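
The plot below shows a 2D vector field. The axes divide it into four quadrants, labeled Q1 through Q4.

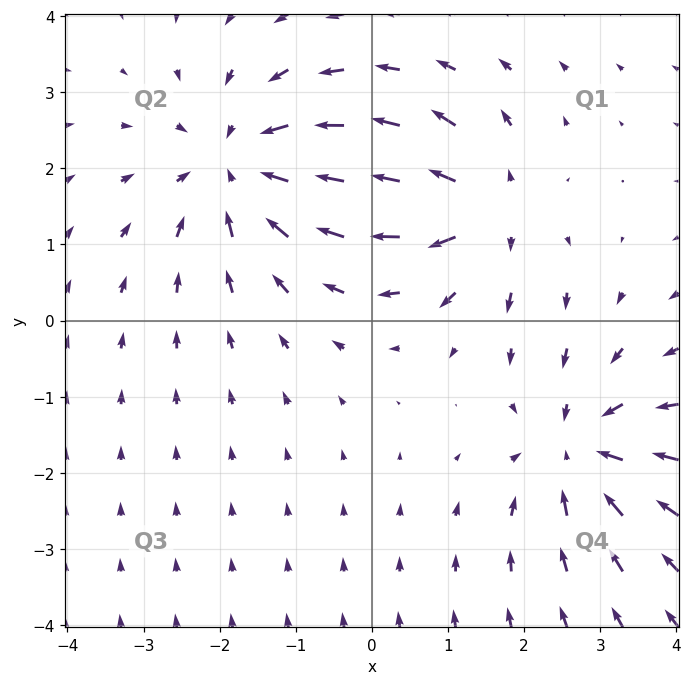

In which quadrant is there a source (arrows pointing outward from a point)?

Q1

The source sits at approximately (1.5, 1.5), which lies in quadrant Q1. The divergence there is about +4, positive as expected for a source.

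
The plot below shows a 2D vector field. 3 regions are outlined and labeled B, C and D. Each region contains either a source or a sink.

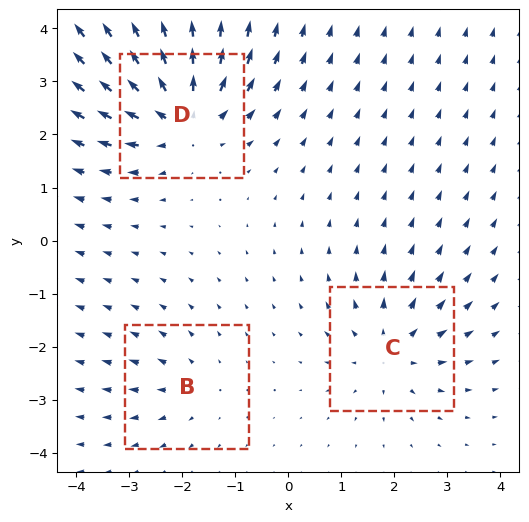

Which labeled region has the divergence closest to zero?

Divergence at each region's feature centre — B: about +2, C: about +4, D: about +6. Region B is closest to zero.

B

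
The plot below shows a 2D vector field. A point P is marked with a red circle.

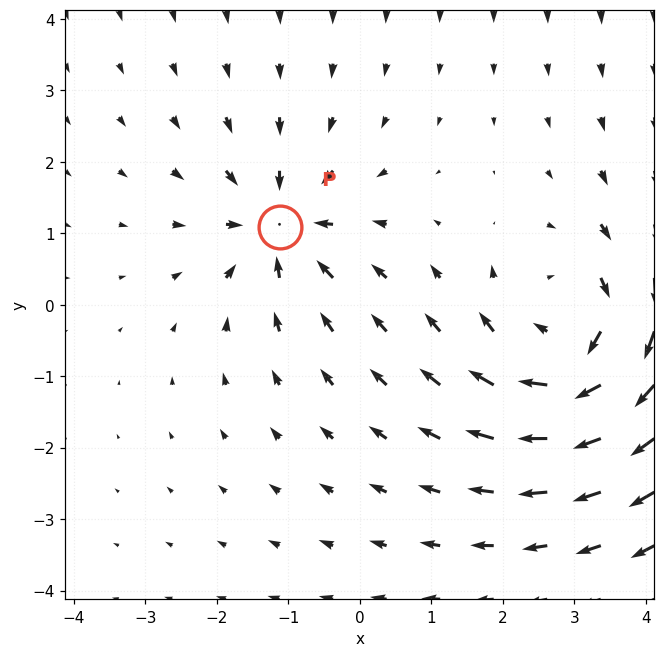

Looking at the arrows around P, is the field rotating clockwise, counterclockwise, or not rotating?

not rotating

Near P at (-1.1, 1.1) the arrows show no circulation. The curl there is ≈0.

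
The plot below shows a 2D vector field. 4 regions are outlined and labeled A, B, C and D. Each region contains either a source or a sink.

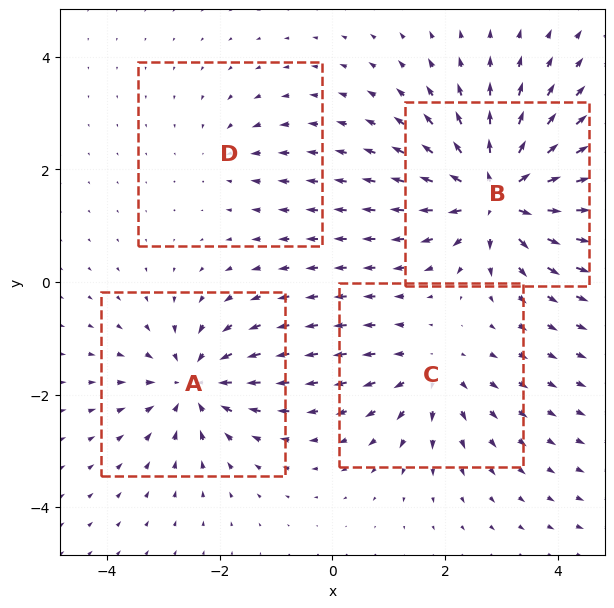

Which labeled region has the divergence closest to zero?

D

Divergence at each region's feature centre — A: about -6, B: about +8, C: about +4, D: about -2. Region D is closest to zero.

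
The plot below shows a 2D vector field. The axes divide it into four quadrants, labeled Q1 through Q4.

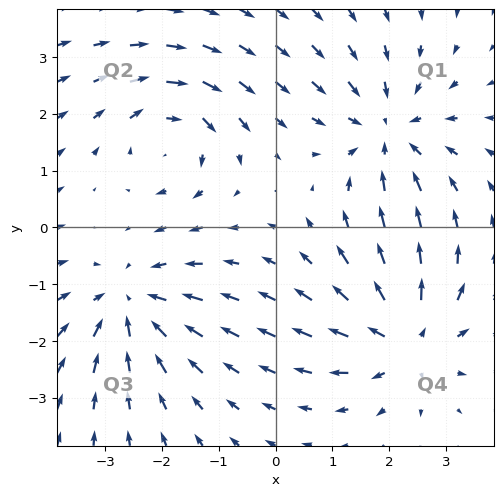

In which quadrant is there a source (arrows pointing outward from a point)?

The source sits at approximately (2.3, -2.0), which lies in quadrant Q4. The divergence there is about +5, positive as expected for a source.

Q4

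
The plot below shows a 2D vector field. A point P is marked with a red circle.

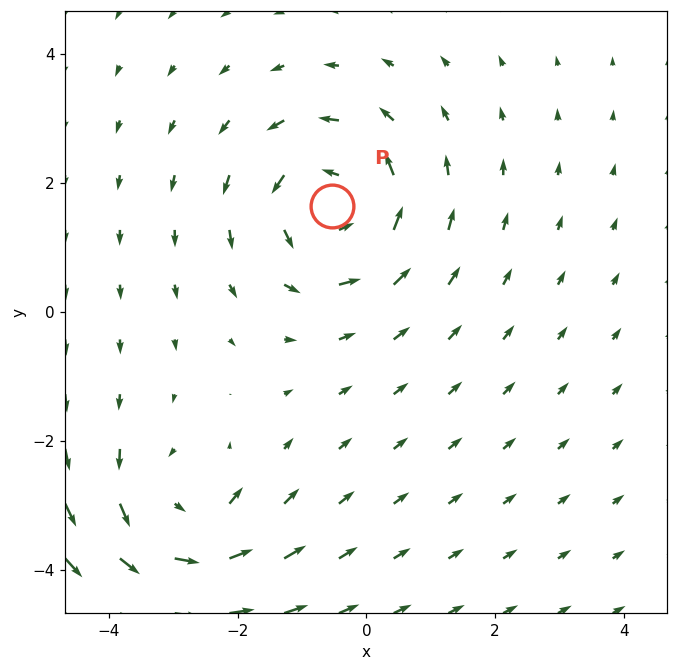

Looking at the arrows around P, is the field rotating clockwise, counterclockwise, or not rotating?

counterclockwise

Near P at (-0.5, 1.6) the arrows circulate counterclockwise. The curl (z-component) there is about +3; positive curl means counterclockwise rotation.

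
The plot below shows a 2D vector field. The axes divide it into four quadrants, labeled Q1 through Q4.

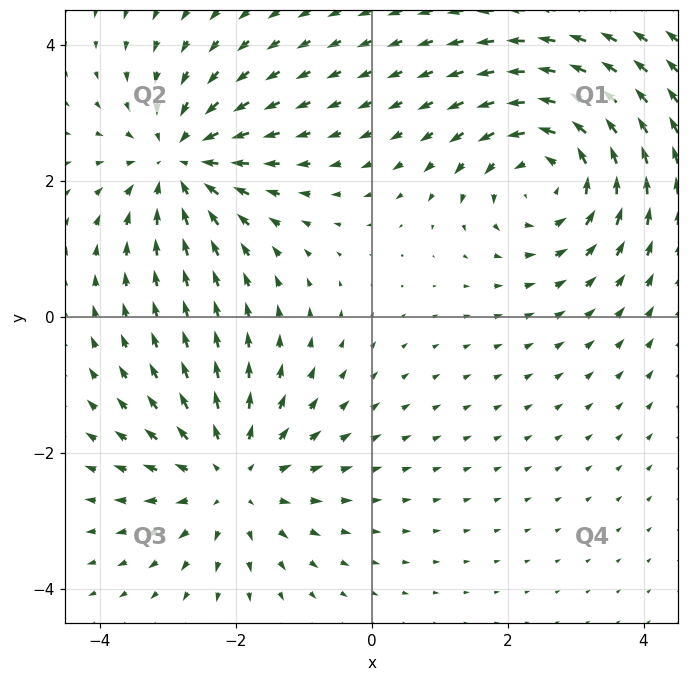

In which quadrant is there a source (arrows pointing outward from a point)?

The source sits at approximately (-2.1, -2.4), which lies in quadrant Q3. The divergence there is about +4, positive as expected for a source.

Q3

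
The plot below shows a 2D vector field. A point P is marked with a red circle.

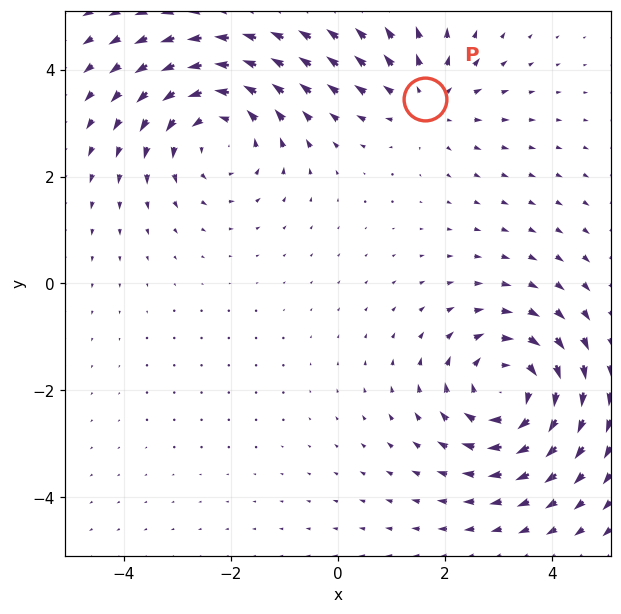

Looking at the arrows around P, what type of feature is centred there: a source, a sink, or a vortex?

source

At P (1.6, 3.5) the arrows spread outward. Divergence about +3, curl ≈0 — positive divergence with near-zero curl is a source.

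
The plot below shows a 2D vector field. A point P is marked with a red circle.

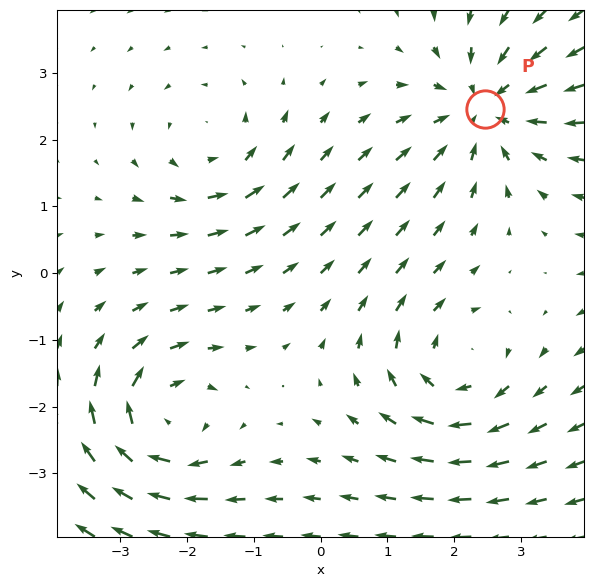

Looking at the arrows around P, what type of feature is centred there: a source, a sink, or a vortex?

At P (2.5, 2.5) the arrows converge inward. Divergence about -4, curl ≈0 — negative divergence with near-zero curl is a sink.

sink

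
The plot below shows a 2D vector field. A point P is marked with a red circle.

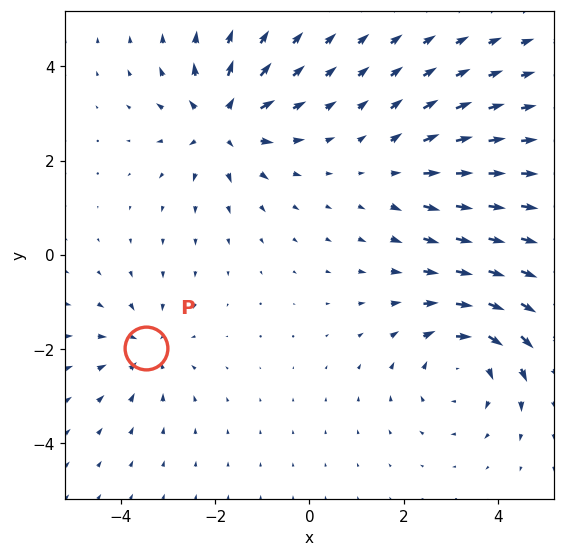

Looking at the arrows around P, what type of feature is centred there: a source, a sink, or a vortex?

At P (-3.5, -2.0) the arrows converge inward. Divergence about -4, curl ≈0 — negative divergence with near-zero curl is a sink.

sink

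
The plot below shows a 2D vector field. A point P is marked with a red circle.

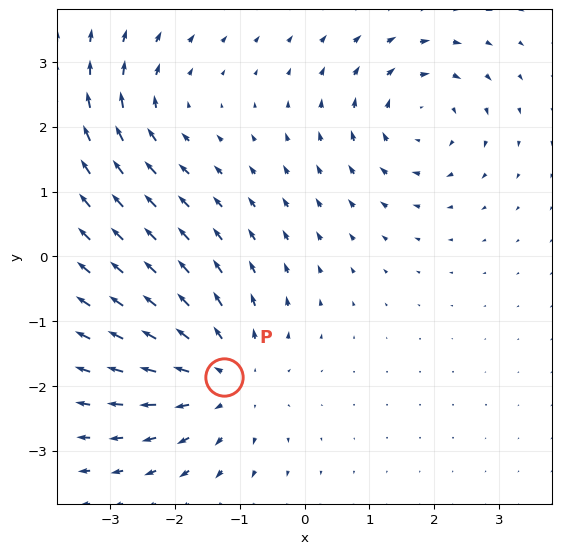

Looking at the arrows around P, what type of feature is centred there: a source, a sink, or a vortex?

source

At P (-1.2, -1.9) the arrows spread outward. Divergence about +3, curl ≈0 — positive divergence with near-zero curl is a source.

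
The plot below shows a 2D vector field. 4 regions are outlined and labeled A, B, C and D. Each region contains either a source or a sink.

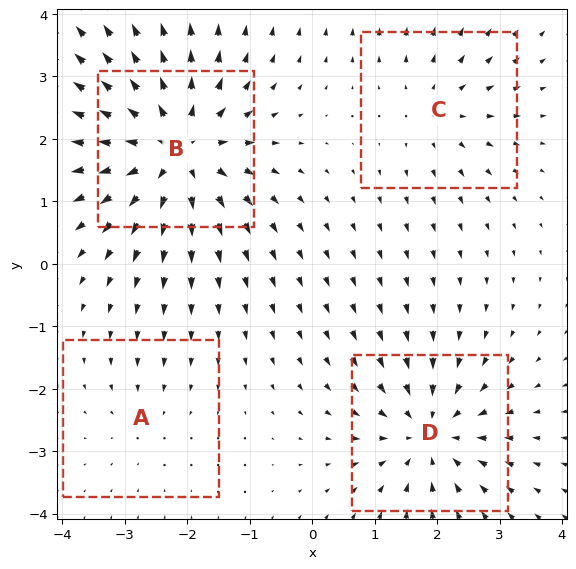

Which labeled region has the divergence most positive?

Divergence at each region's feature centre — A: about -2, B: about +7, C: about +3, D: about -5. Region B is most positive.

B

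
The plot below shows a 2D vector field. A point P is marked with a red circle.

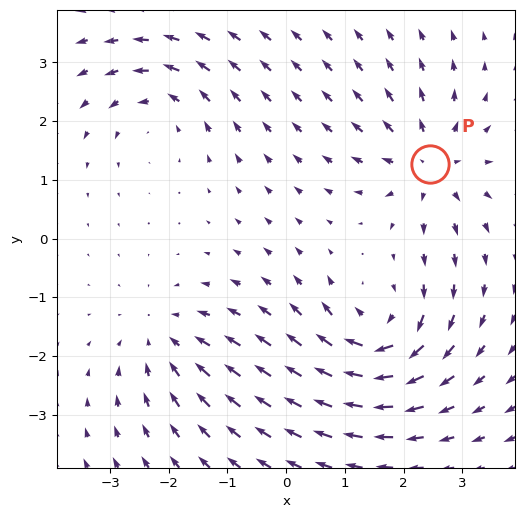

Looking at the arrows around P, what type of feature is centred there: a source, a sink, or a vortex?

At P (2.4, 1.3) the arrows spread outward. Divergence about +4, curl ≈0 — positive divergence with near-zero curl is a source.

source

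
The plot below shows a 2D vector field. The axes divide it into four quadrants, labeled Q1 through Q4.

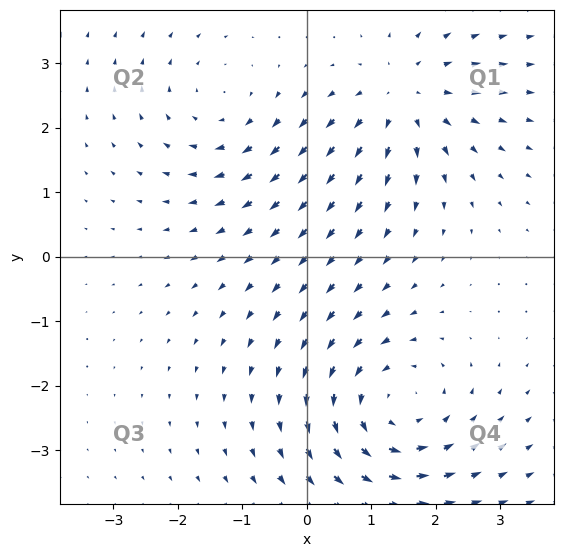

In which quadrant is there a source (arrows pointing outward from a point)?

Q1

The source sits at approximately (1.5, 2.5), which lies in quadrant Q1. The divergence there is about +4, positive as expected for a source.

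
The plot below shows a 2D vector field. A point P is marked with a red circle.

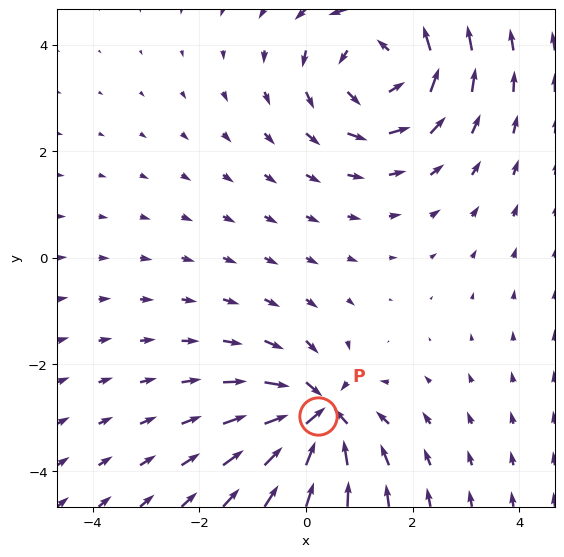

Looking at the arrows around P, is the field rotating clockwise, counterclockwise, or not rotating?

Near P at (0.2, -3.0) the arrows show no circulation. The curl there is ≈0.

not rotating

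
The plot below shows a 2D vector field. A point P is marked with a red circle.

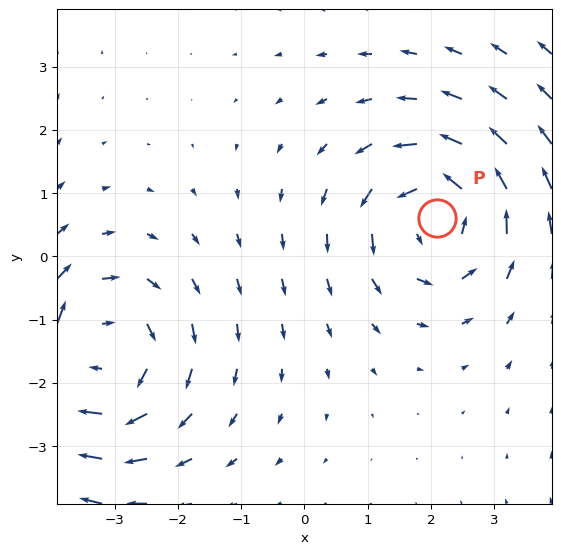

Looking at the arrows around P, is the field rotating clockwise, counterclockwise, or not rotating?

Near P at (2.1, 0.6) the arrows circulate counterclockwise. The curl (z-component) there is about +3; positive curl means counterclockwise rotation.

counterclockwise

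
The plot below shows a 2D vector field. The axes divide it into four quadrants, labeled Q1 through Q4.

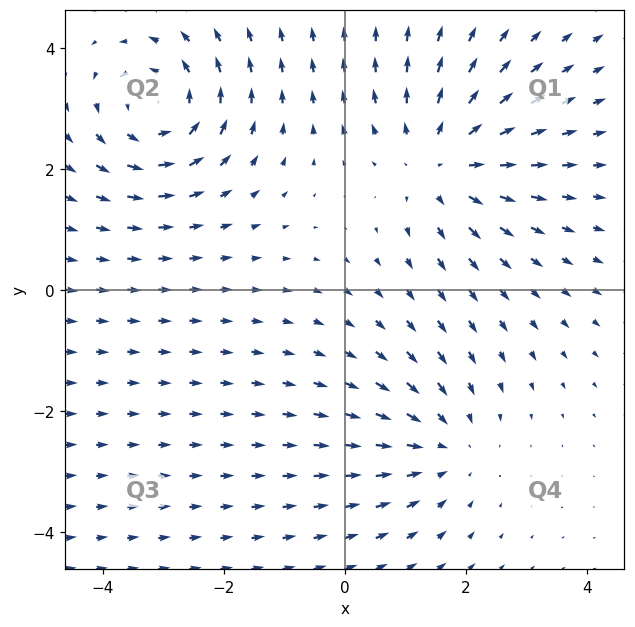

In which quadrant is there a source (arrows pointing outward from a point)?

The source sits at approximately (1.6, 2.1), which lies in quadrant Q1. The divergence there is about +4, positive as expected for a source.

Q1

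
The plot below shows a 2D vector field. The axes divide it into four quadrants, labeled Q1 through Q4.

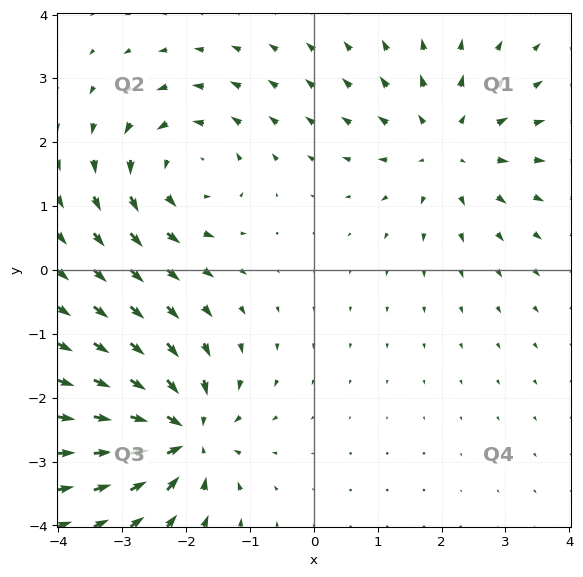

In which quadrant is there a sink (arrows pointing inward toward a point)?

Q3

The sink sits at approximately (-2.0, -2.6), which lies in quadrant Q3. The divergence there is about -5, negative as expected for a sink.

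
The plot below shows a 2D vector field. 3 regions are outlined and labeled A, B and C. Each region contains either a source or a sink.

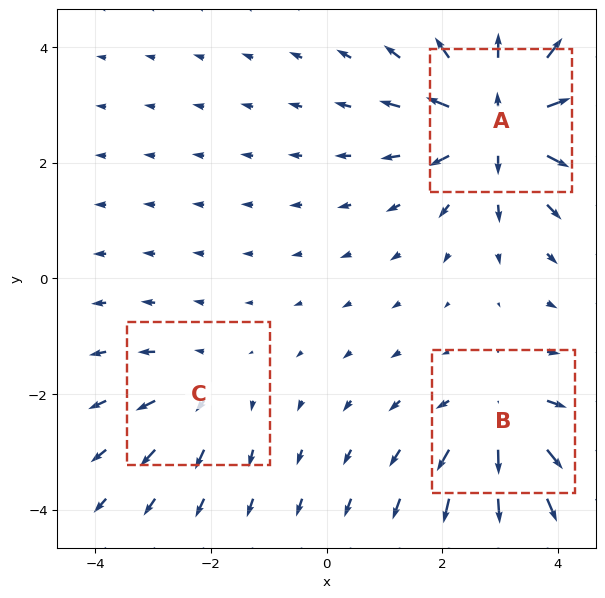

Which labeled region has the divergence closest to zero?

C

Divergence at each region's feature centre — A: about +5, B: about +3, C: about +2. Region C is closest to zero.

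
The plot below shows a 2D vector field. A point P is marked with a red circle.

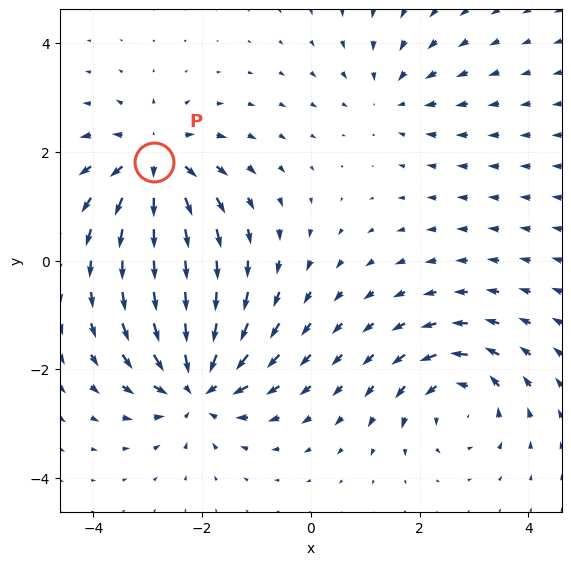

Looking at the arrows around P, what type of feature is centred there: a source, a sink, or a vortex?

source

At P (-2.9, 1.8) the arrows spread outward. Divergence about +5, curl ≈0 — positive divergence with near-zero curl is a source.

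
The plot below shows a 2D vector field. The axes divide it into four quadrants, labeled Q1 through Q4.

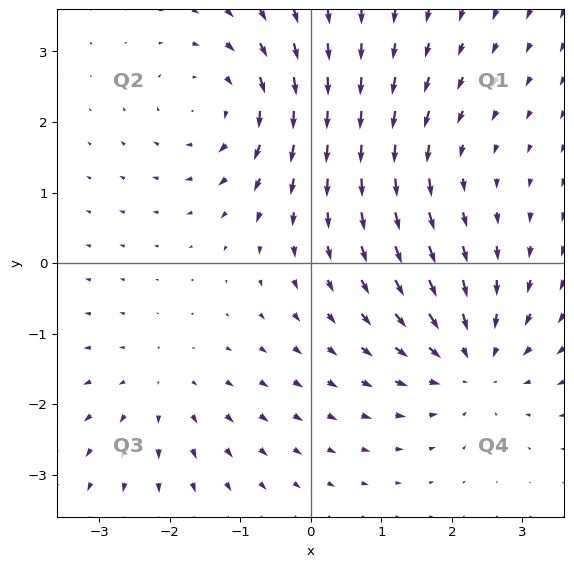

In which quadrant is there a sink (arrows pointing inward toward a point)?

The sink sits at approximately (2.3, -1.4), which lies in quadrant Q4. The divergence there is about -5, negative as expected for a sink.

Q4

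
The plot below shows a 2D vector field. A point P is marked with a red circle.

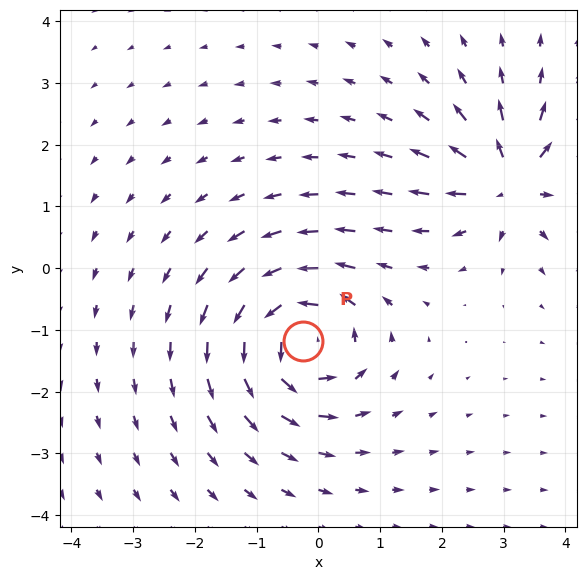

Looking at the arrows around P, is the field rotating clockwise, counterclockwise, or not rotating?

Near P at (-0.3, -1.2) the arrows circulate counterclockwise. The curl (z-component) there is about +5; positive curl means counterclockwise rotation.

counterclockwise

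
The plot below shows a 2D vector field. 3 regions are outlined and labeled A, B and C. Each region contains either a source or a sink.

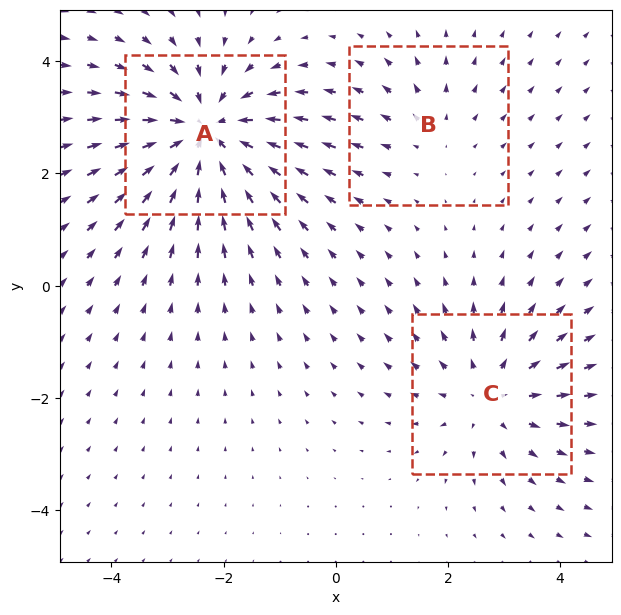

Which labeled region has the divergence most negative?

Divergence at each region's feature centre — A: about -4, B: about +2, C: about +3. Region A is most negative.

A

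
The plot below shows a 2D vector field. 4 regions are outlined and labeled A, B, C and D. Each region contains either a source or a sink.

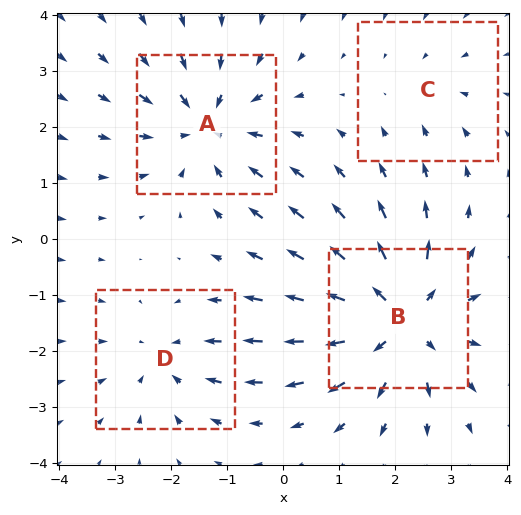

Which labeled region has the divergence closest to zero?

Divergence at each region's feature centre — A: about -4, B: about +6, C: about -2, D: about -3. Region C is closest to zero.

C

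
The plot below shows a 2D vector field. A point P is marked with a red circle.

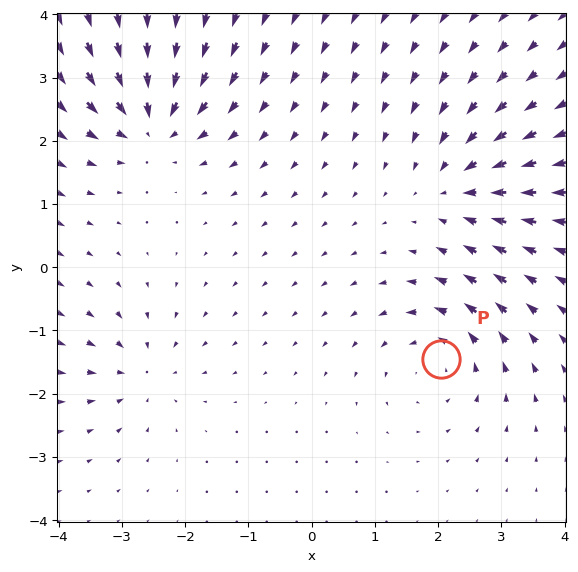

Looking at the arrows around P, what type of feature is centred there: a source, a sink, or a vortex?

At P (2.0, -1.5) the arrows circulate counterclockwise. Divergence ≈0, curl about +5 — near-zero divergence with nonzero curl is a vortex.

vortex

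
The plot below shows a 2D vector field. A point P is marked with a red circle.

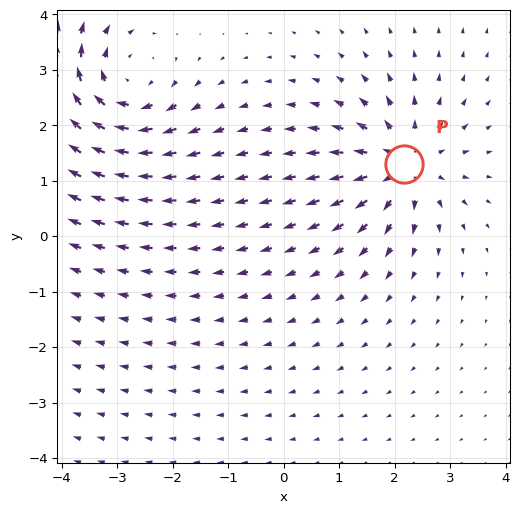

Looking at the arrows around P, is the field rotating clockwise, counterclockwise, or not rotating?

Near P at (2.2, 1.3) the arrows show no circulation. The curl there is ≈0.

not rotating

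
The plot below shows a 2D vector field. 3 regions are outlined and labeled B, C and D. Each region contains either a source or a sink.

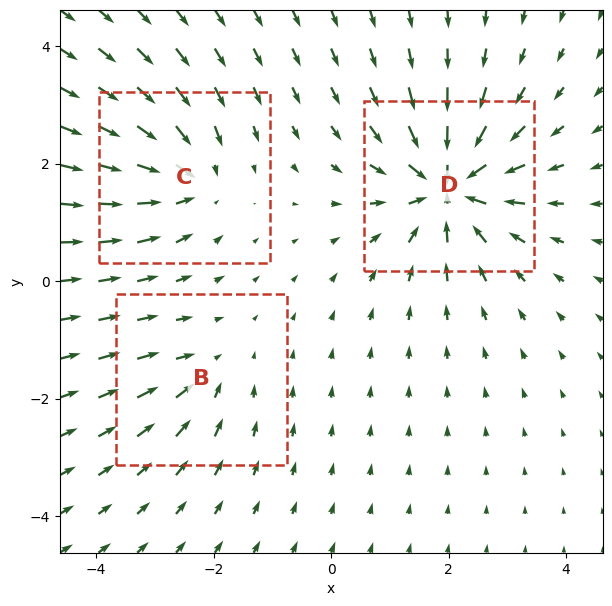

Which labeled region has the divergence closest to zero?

Divergence at each region's feature centre — B: about -3, C: about -4, D: about -7. Region B is closest to zero.

B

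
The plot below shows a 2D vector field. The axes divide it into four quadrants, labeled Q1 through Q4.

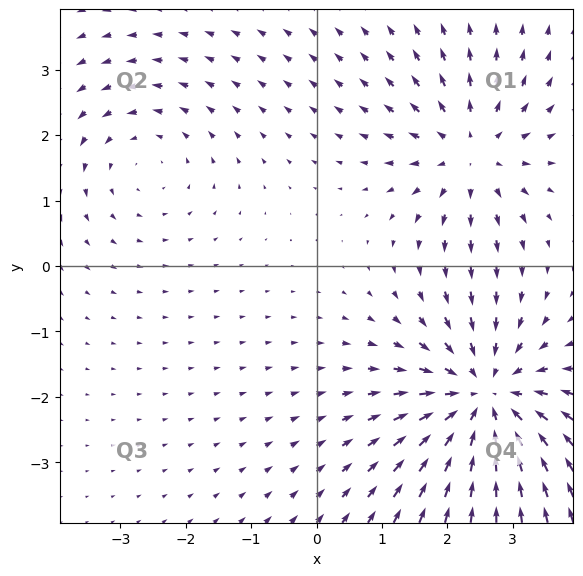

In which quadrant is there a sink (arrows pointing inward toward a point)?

Q4

The sink sits at approximately (2.6, -2.0), which lies in quadrant Q4. The divergence there is about -5, negative as expected for a sink.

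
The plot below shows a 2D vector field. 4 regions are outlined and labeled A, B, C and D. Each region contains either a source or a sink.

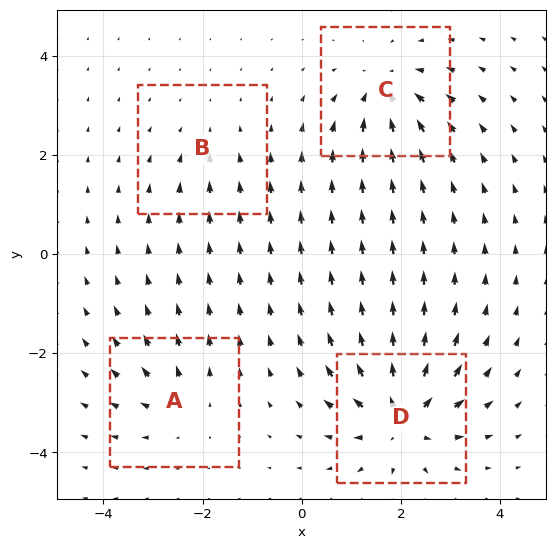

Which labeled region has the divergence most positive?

Divergence at each region's feature centre — A: about +4, B: about -2, C: about -6, D: about +8. Region D is most positive.

D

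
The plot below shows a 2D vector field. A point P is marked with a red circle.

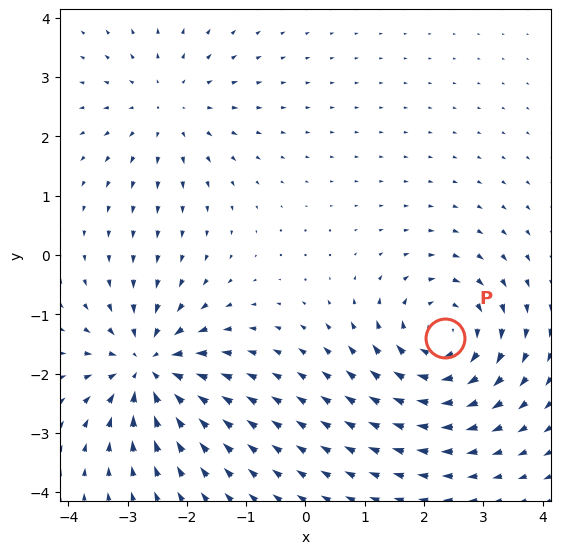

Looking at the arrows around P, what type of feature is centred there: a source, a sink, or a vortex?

vortex

At P (2.3, -1.4) the arrows circulate clockwise. Divergence ≈0, curl about -5 — near-zero divergence with nonzero curl is a vortex.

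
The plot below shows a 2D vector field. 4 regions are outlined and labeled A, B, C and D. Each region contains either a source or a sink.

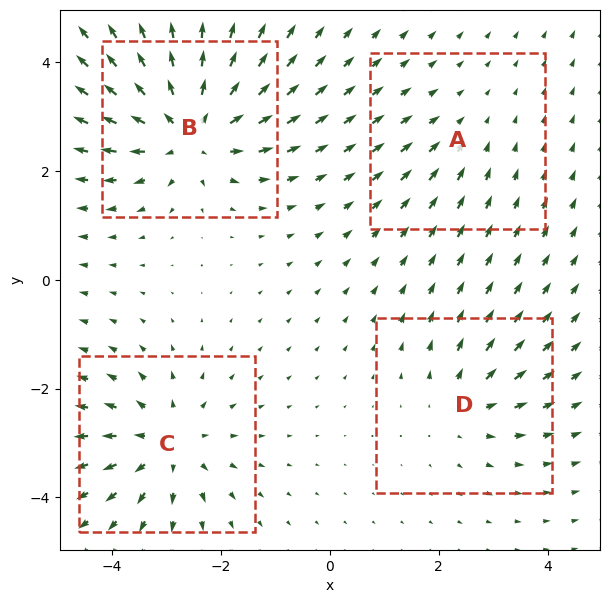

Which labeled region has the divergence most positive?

Divergence at each region's feature centre — A: about -2, B: about +7, C: about +5, D: about +3. Region B is most positive.

B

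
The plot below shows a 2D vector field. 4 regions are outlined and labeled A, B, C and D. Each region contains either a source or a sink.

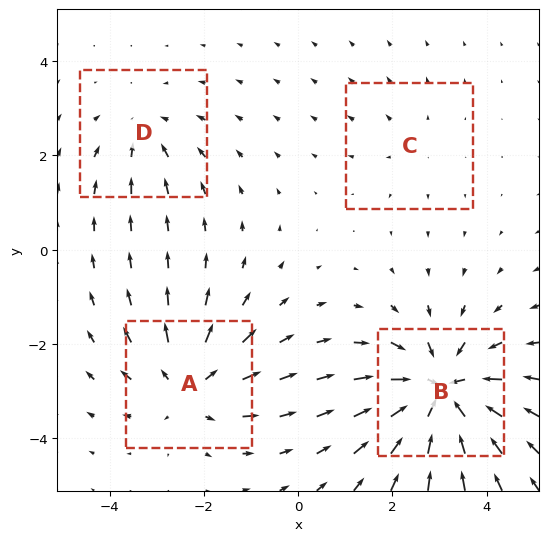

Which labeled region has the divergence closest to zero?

C

Divergence at each region's feature centre — A: about +5, B: about -7, C: about +2, D: about -3. Region C is closest to zero.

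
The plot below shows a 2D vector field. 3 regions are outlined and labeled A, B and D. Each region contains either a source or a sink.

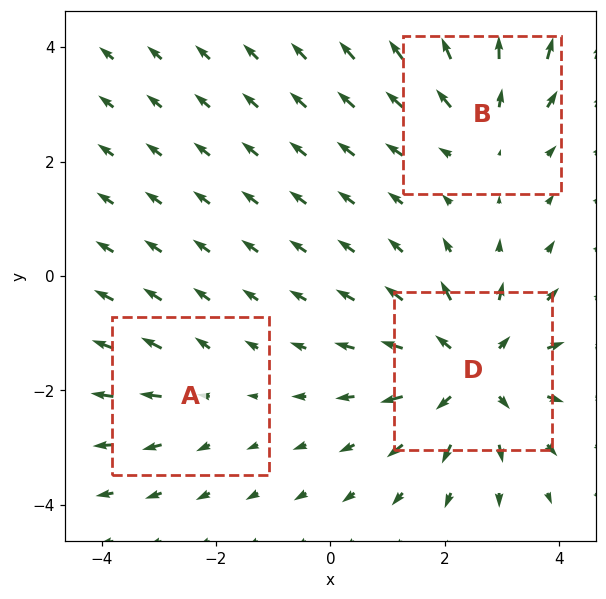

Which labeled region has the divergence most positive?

Divergence at each region's feature centre — A: about +2, B: about +3, D: about +5. Region D is most positive.

D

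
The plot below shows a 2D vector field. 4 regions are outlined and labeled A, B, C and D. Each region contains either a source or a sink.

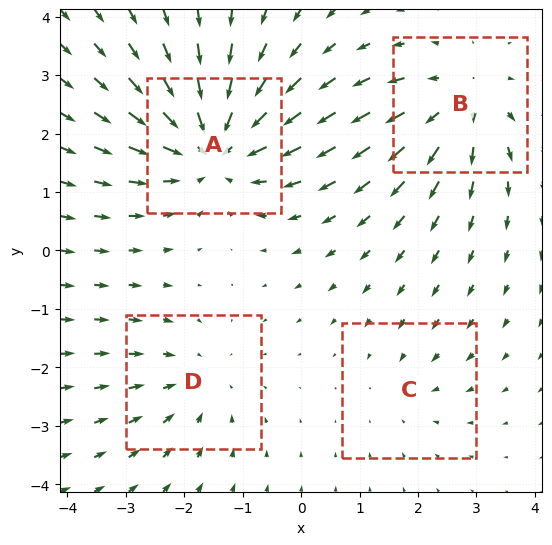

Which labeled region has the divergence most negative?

Divergence at each region's feature centre — A: about -6, B: about +4, C: about -2, D: about -3. Region A is most negative.

A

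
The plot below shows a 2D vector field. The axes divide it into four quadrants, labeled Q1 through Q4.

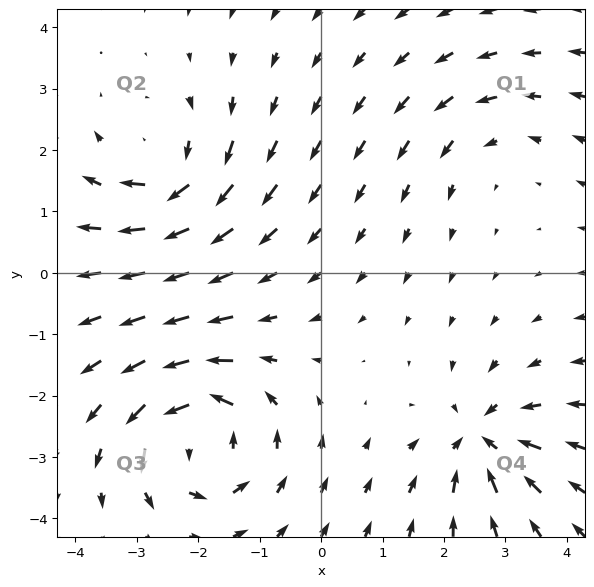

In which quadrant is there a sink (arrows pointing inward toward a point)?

Q4

The sink sits at approximately (2.6, -2.7), which lies in quadrant Q4. The divergence there is about -5, negative as expected for a sink.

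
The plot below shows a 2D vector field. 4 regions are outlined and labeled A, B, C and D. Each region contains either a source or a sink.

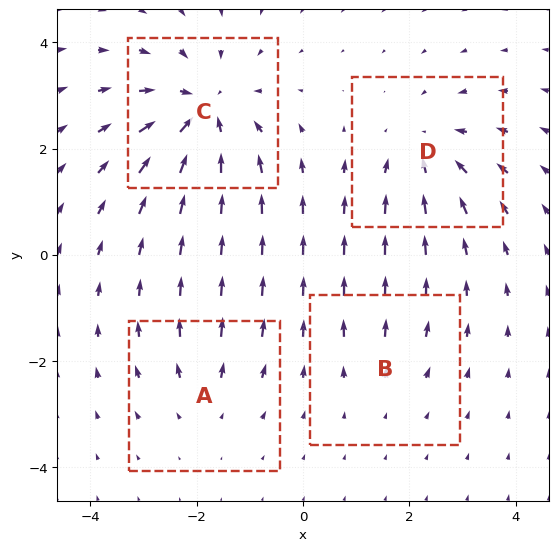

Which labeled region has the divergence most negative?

Divergence at each region's feature centre — A: about +3, B: about +2, C: about -6, D: about -4. Region C is most negative.

C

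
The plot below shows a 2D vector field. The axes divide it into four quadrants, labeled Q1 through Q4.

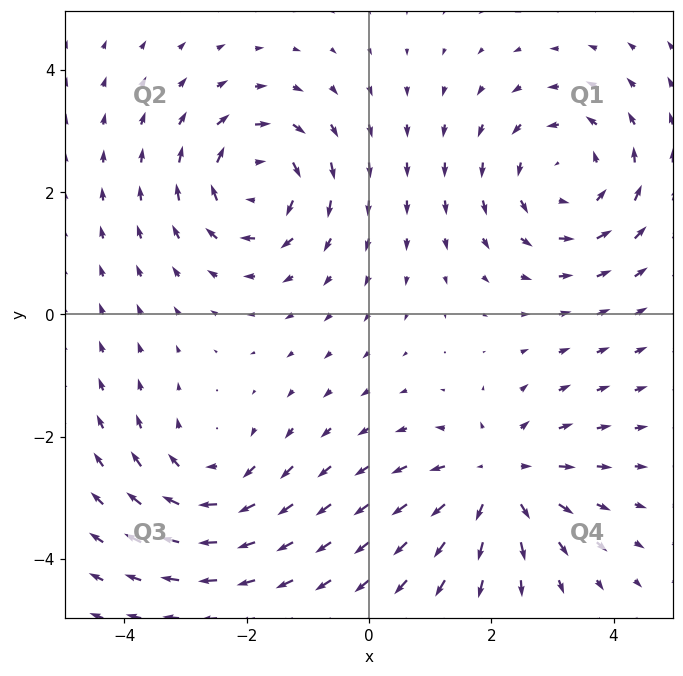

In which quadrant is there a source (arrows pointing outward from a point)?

The source sits at approximately (2.1, -2.7), which lies in quadrant Q4. The divergence there is about +4, positive as expected for a source.

Q4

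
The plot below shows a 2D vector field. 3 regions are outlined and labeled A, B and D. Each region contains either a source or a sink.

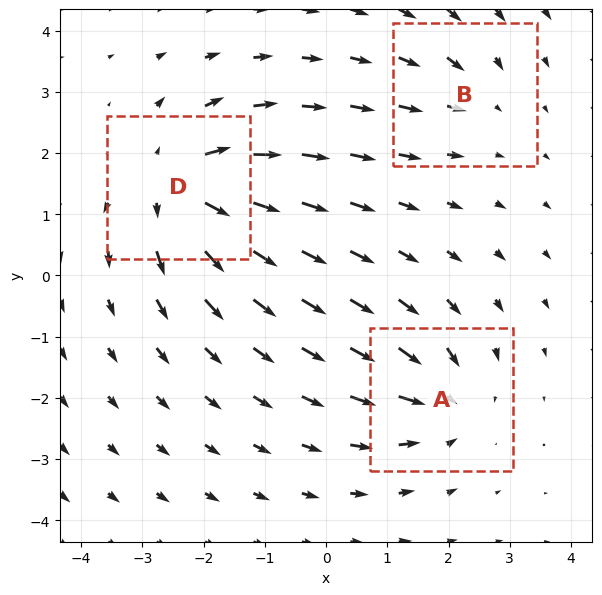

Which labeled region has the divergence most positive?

Divergence at each region's feature centre — A: about -4, B: about -2, D: about +5. Region D is most positive.

D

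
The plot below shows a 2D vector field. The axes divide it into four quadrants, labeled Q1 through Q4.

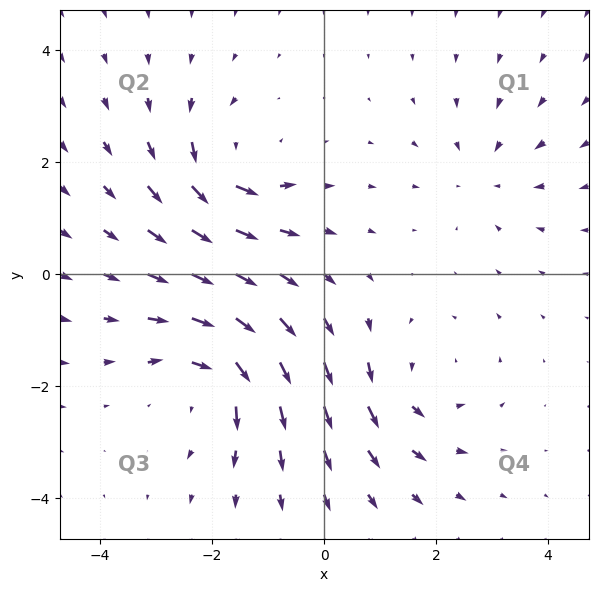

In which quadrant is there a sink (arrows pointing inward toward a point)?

The sink sits at approximately (2.9, 1.8), which lies in quadrant Q1. The divergence there is about -3, negative as expected for a sink.

Q1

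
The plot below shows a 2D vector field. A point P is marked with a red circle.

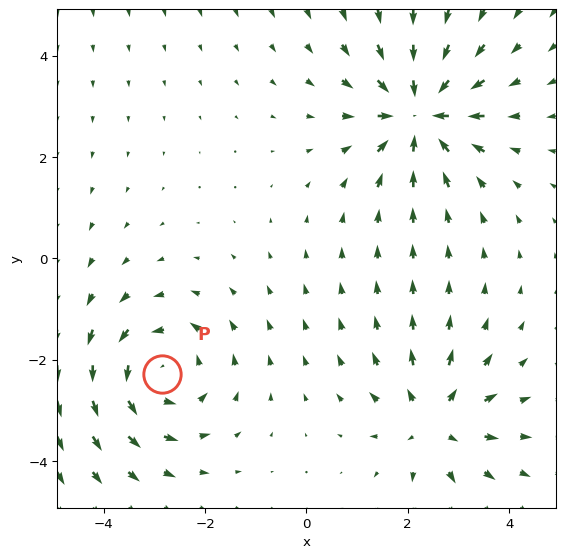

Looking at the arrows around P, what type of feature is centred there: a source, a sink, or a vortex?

vortex

At P (-2.8, -2.3) the arrows circulate counterclockwise. Divergence ≈0, curl about +4 — near-zero divergence with nonzero curl is a vortex.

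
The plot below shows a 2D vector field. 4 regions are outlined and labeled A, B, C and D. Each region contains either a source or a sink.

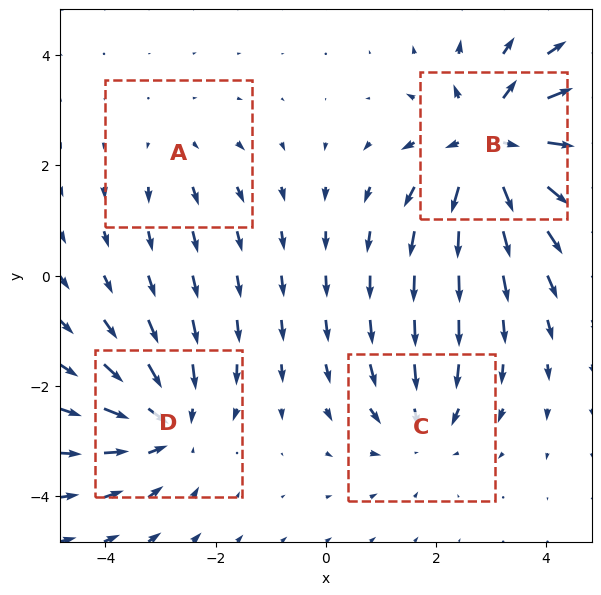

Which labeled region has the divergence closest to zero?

Divergence at each region's feature centre — A: about +2, B: about +6, C: about -3, D: about -4. Region A is closest to zero.

A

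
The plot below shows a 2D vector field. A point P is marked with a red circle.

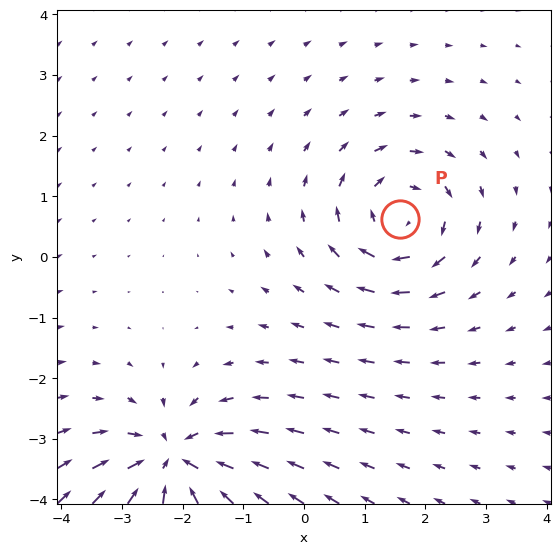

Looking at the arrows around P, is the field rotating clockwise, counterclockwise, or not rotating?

clockwise

Near P at (1.6, 0.6) the arrows circulate clockwise. The curl (z-component) there is about -4; negative curl means clockwise rotation.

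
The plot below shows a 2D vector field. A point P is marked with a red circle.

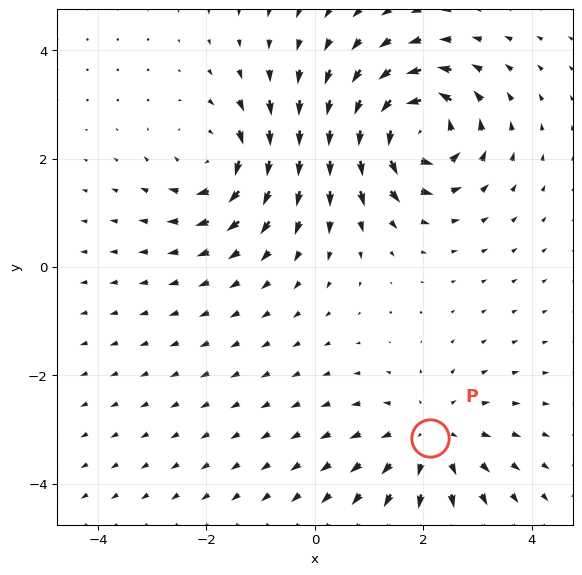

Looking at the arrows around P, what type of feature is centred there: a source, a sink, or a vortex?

source

At P (2.1, -3.2) the arrows spread outward. Divergence about +3, curl ≈0 — positive divergence with near-zero curl is a source.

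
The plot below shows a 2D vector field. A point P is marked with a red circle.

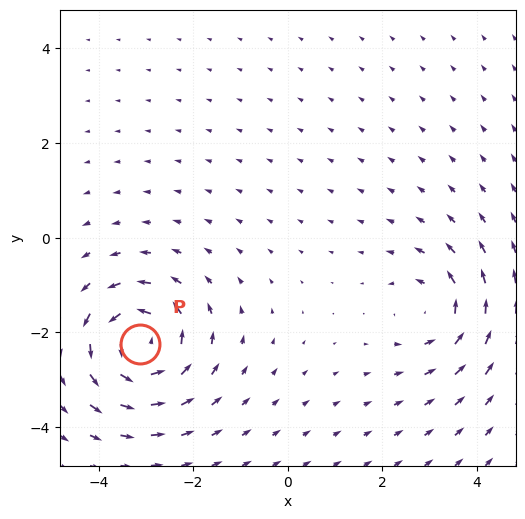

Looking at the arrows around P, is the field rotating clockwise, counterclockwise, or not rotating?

Near P at (-3.1, -2.3) the arrows circulate counterclockwise. The curl (z-component) there is about +7; positive curl means counterclockwise rotation.

counterclockwise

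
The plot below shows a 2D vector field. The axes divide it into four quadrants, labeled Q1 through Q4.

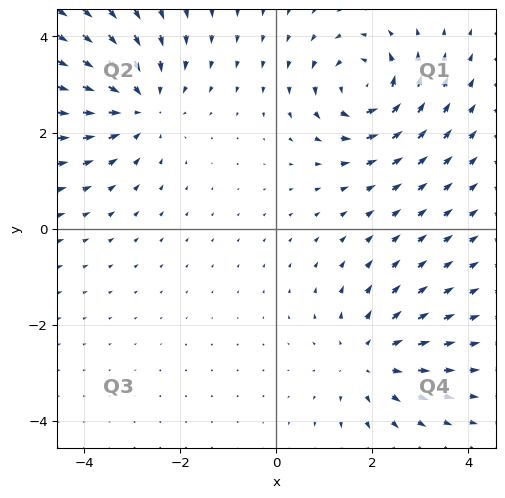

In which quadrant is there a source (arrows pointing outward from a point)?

The source sits at approximately (1.9, -2.7), which lies in quadrant Q4. The divergence there is about +4, positive as expected for a source.

Q4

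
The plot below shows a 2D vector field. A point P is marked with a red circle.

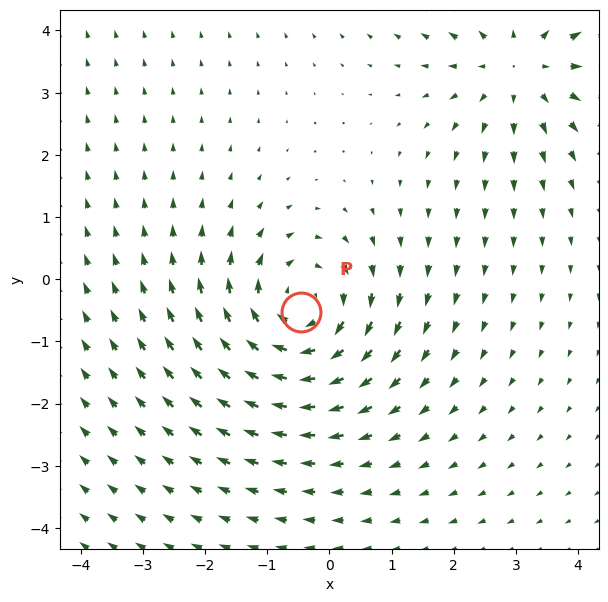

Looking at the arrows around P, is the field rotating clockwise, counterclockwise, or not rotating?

clockwise

Near P at (-0.4, -0.5) the arrows circulate clockwise. The curl (z-component) there is about -3; negative curl means clockwise rotation.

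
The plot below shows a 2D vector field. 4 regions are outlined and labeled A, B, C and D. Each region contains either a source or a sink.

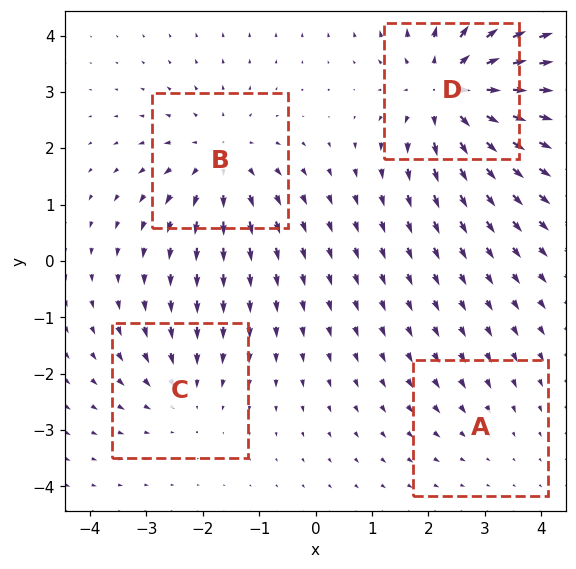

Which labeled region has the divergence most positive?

D

Divergence at each region's feature centre — A: about -2, B: about +5, C: about -3, D: about +7. Region D is most positive.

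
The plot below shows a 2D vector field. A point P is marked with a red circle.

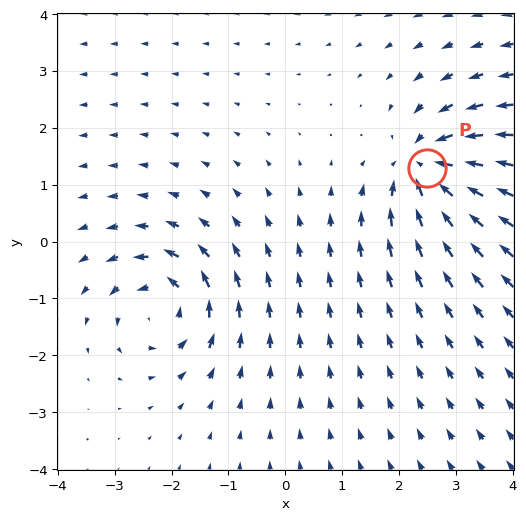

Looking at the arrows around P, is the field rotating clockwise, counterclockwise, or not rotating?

Near P at (2.5, 1.3) the arrows show no circulation. The curl there is ≈0.

not rotating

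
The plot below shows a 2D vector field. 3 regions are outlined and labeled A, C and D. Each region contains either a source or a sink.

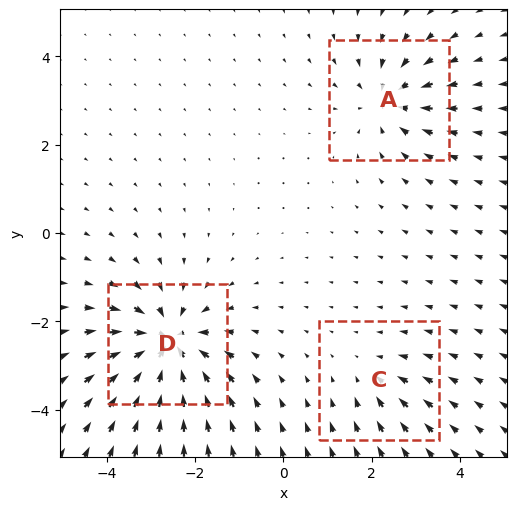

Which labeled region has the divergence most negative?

D

Divergence at each region's feature centre — A: about -4, C: about -2, D: about -6. Region D is most negative.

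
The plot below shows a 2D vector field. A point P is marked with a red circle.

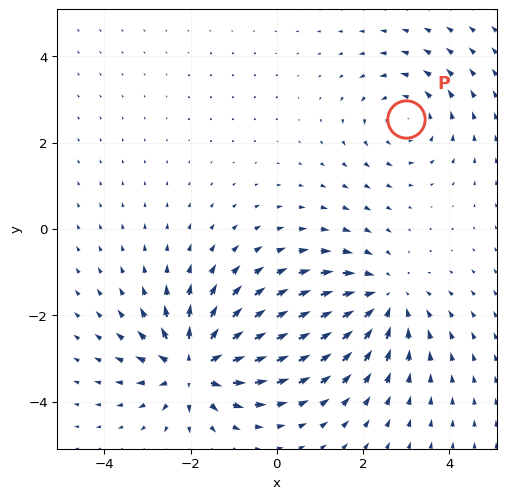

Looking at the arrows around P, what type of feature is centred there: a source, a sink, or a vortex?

At P (3.0, 2.5) the arrows circulate counterclockwise. Divergence ≈0, curl about +2 — near-zero divergence with nonzero curl is a vortex.

vortex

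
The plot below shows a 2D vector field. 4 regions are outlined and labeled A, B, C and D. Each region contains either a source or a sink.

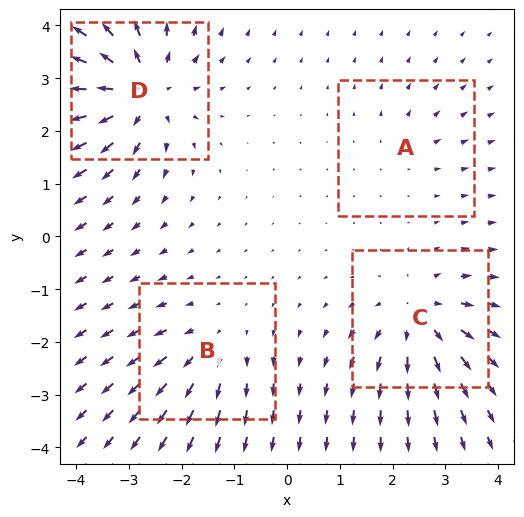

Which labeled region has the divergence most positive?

Divergence at each region's feature centre — A: about +2, B: about +4, C: about +6, D: about +7. Region D is most positive.

D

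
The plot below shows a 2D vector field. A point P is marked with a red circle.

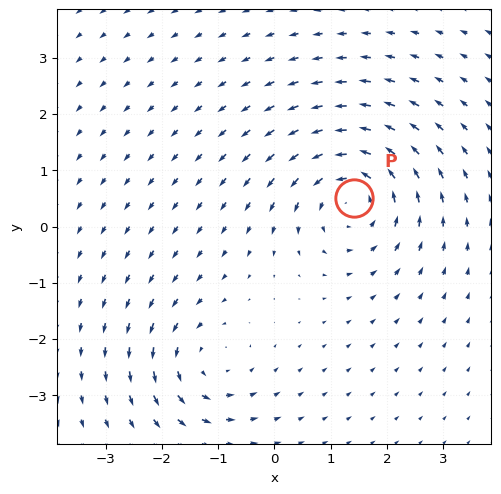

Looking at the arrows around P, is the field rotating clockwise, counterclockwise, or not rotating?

Near P at (1.4, 0.5) the arrows circulate counterclockwise. The curl (z-component) there is about +5; positive curl means counterclockwise rotation.

counterclockwise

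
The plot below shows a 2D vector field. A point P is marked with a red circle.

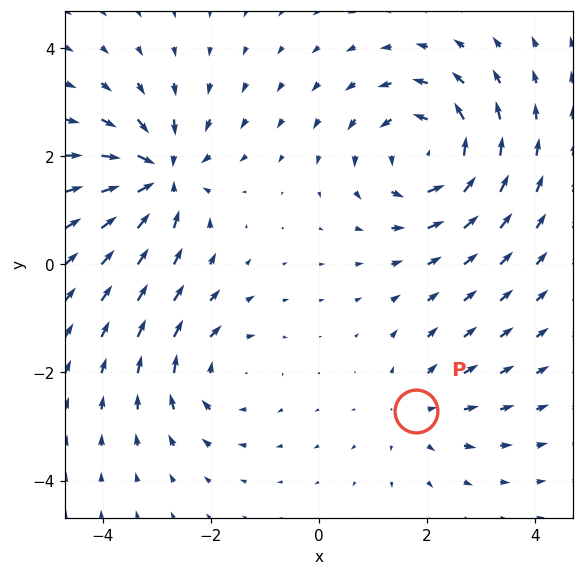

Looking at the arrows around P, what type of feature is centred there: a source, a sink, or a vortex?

At P (1.8, -2.7) the arrows spread outward. Divergence about +2, curl ≈0 — positive divergence with near-zero curl is a source.

source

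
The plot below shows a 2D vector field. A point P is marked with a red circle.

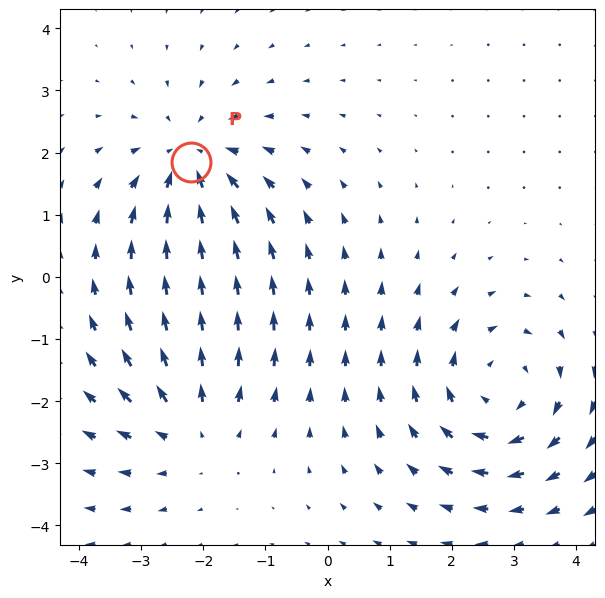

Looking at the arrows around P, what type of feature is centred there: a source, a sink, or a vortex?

At P (-2.2, 1.8) the arrows converge inward. Divergence about -4, curl ≈0 — negative divergence with near-zero curl is a sink.

sink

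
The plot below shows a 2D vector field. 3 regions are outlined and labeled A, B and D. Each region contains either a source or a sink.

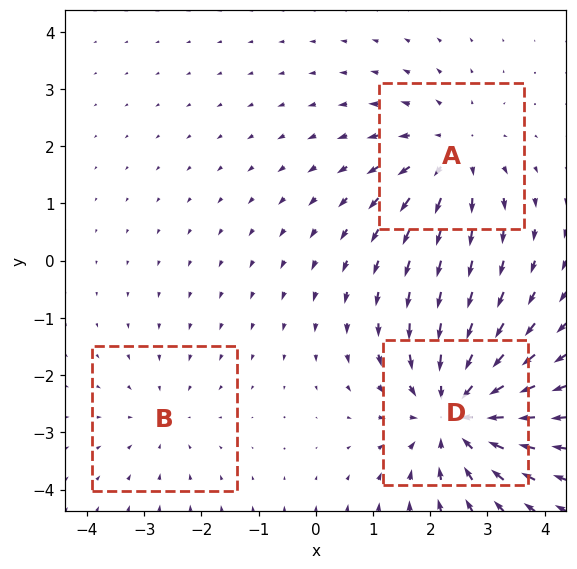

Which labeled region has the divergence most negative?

D

Divergence at each region's feature centre — A: about +3, B: about -2, D: about -5. Region D is most negative.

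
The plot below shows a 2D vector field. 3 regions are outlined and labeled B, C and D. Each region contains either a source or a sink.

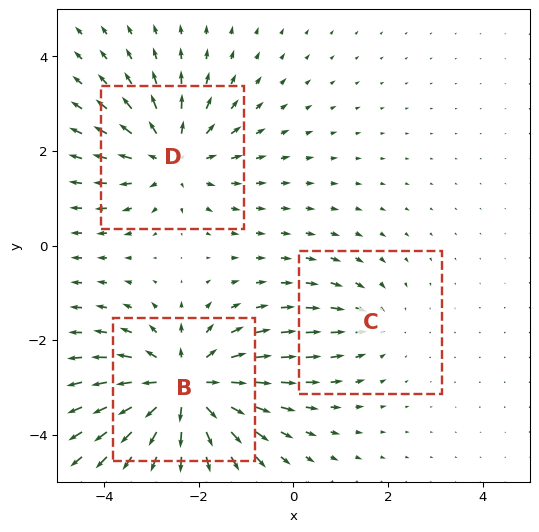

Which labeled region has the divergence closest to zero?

Divergence at each region's feature centre — B: about +5, C: about -2, D: about +3. Region C is closest to zero.

C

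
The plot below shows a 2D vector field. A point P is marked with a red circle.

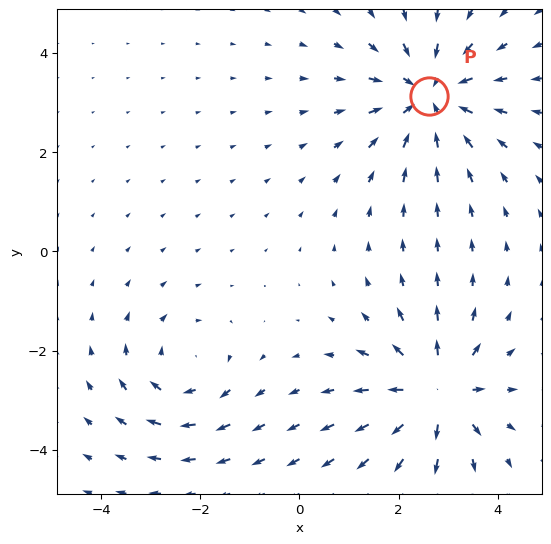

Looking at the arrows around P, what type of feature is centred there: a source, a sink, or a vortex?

At P (2.6, 3.1) the arrows converge inward. Divergence about -4, curl ≈0 — negative divergence with near-zero curl is a sink.

sink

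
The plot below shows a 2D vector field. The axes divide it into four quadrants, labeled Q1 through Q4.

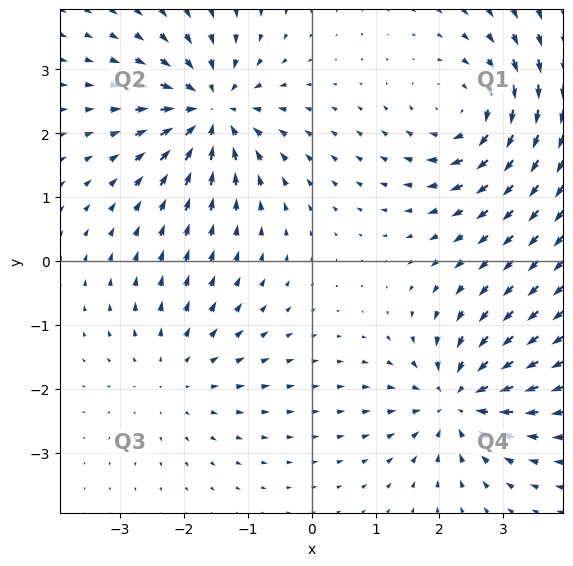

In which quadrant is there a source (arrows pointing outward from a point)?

Q3

The source sits at approximately (-2.2, -1.8), which lies in quadrant Q3. The divergence there is about +3, positive as expected for a source.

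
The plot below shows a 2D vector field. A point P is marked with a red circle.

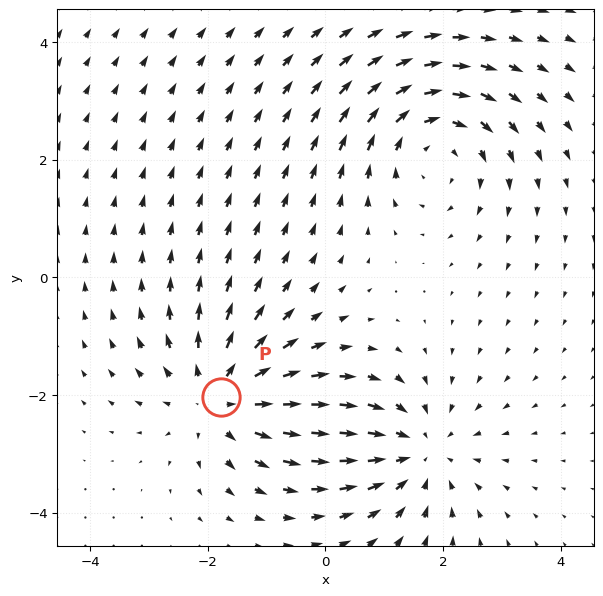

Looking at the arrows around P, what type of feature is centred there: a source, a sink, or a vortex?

At P (-1.8, -2.0) the arrows spread outward. Divergence about +4, curl ≈0 — positive divergence with near-zero curl is a source.

source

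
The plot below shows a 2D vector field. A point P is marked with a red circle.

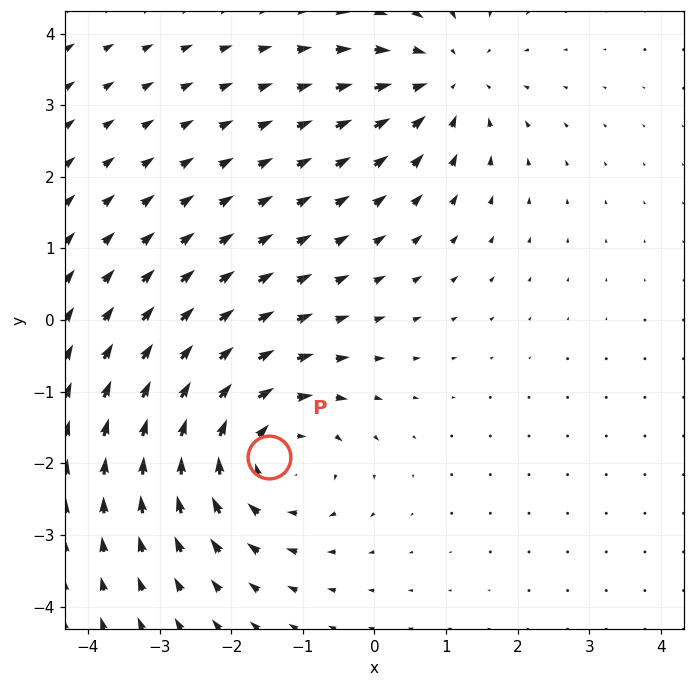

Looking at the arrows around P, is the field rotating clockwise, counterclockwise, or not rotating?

clockwise

Near P at (-1.5, -1.9) the arrows circulate clockwise. The curl (z-component) there is about -3; negative curl means clockwise rotation.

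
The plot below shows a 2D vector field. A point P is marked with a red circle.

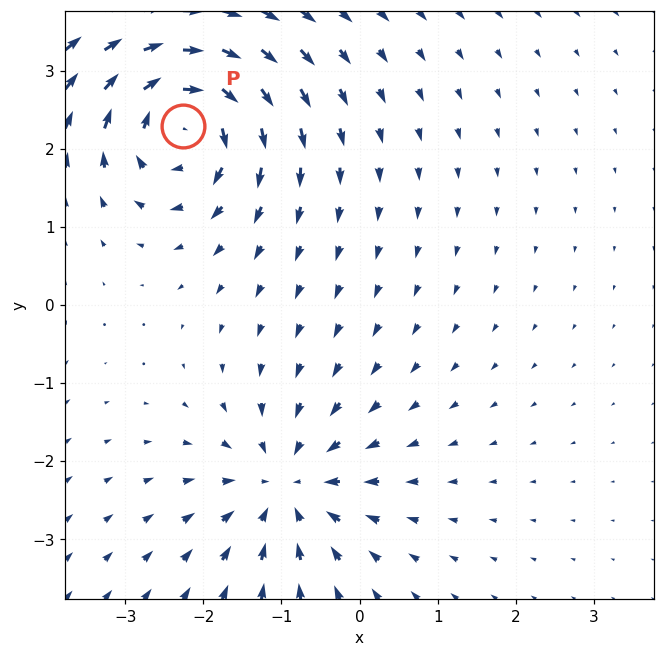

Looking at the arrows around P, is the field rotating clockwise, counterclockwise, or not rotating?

Near P at (-2.3, 2.3) the arrows circulate clockwise. The curl (z-component) there is about -7; negative curl means clockwise rotation.

clockwise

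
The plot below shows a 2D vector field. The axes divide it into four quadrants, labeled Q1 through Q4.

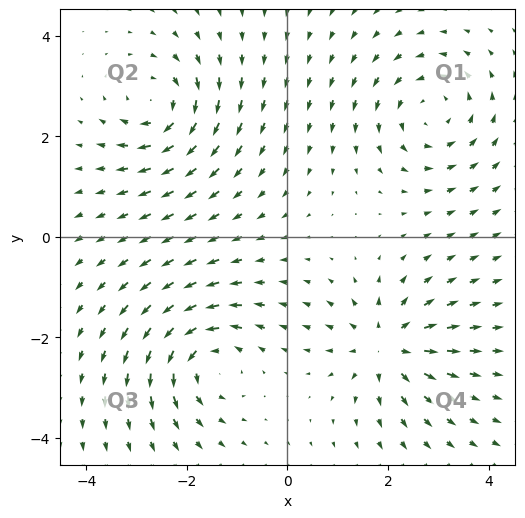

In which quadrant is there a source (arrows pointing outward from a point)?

The source sits at approximately (2.0, -2.2), which lies in quadrant Q4. The divergence there is about +5, positive as expected for a source.

Q4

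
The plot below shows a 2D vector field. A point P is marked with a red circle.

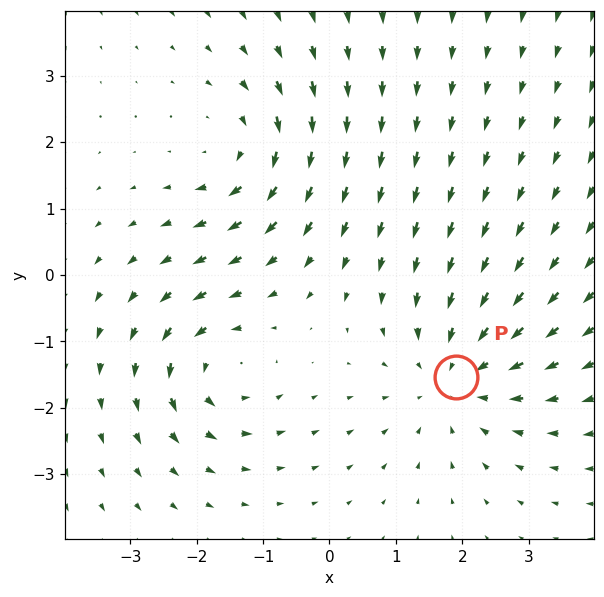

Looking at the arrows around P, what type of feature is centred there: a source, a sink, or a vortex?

sink

At P (1.9, -1.5) the arrows converge inward. Divergence about -3, curl ≈0 — negative divergence with near-zero curl is a sink.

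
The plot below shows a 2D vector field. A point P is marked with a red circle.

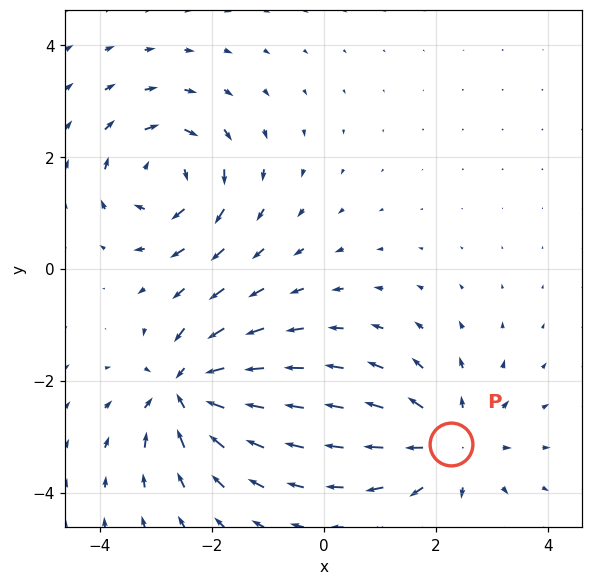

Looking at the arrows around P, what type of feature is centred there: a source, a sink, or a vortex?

source

At P (2.3, -3.1) the arrows spread outward. Divergence about +4, curl ≈0 — positive divergence with near-zero curl is a source.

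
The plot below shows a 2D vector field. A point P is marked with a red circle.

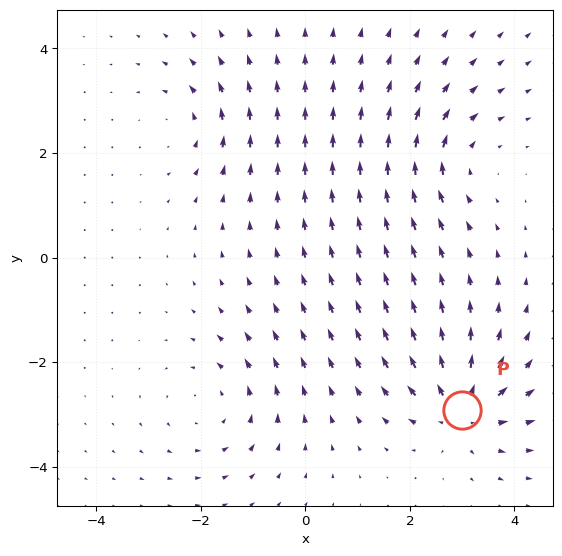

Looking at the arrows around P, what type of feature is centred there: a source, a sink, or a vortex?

At P (3.0, -2.9) the arrows spread outward. Divergence about +7, curl ≈0 — positive divergence with near-zero curl is a source.

source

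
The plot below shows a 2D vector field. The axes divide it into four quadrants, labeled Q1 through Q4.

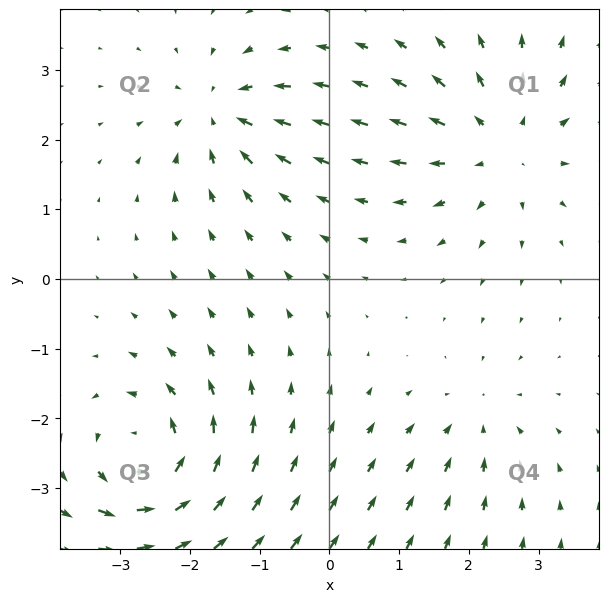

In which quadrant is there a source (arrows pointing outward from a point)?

Q1

The source sits at approximately (2.5, 1.9), which lies in quadrant Q1. The divergence there is about +4, positive as expected for a source.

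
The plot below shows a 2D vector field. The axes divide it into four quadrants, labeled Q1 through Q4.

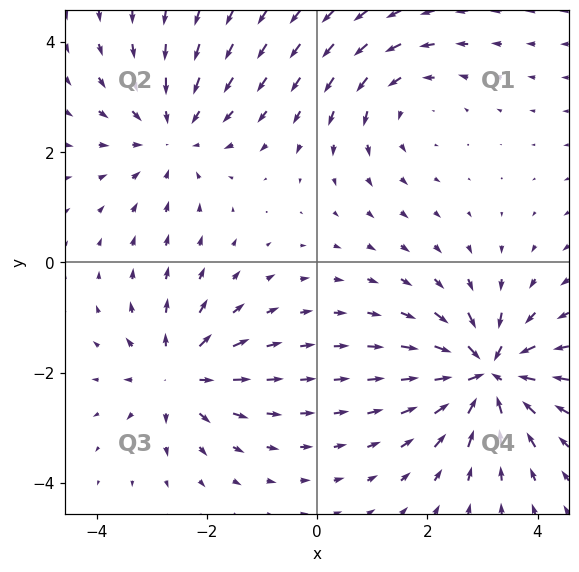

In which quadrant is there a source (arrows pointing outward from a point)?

The source sits at approximately (-2.5, -2.0), which lies in quadrant Q3. The divergence there is about +4, positive as expected for a source.

Q3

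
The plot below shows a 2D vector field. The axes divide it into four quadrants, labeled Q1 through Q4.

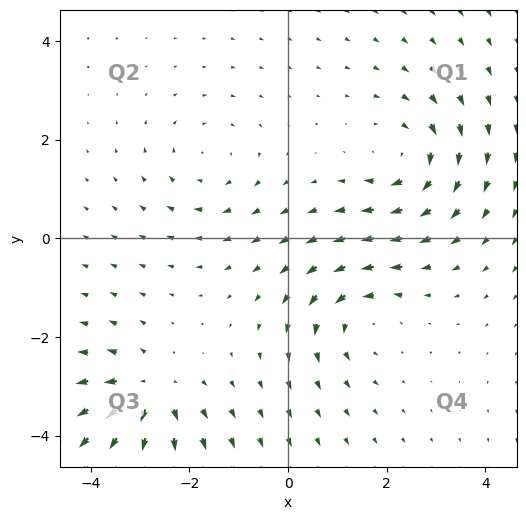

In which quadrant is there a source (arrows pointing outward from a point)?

Q3

The source sits at approximately (-2.8, -3.1), which lies in quadrant Q3. The divergence there is about +4, positive as expected for a source.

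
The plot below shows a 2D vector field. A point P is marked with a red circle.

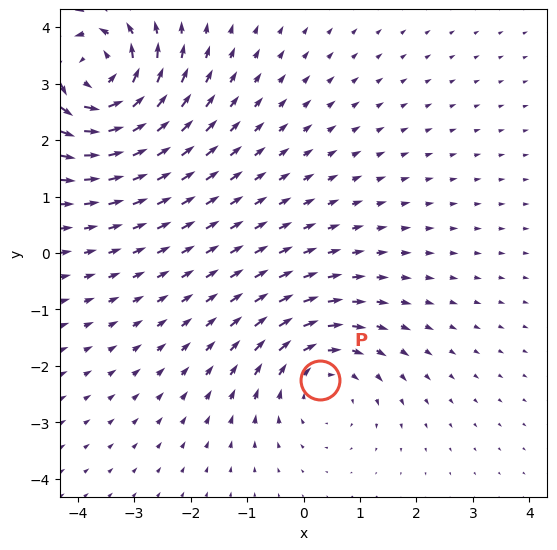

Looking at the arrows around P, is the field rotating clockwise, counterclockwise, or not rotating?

Near P at (0.3, -2.2) the arrows circulate clockwise. The curl (z-component) there is about -3; negative curl means clockwise rotation.

clockwise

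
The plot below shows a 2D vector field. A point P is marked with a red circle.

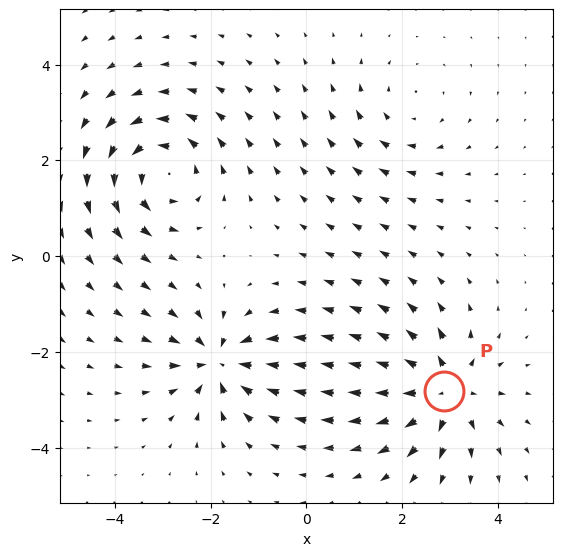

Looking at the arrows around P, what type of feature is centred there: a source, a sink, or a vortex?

At P (2.9, -2.8) the arrows spread outward. Divergence about +5, curl ≈0 — positive divergence with near-zero curl is a source.

source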